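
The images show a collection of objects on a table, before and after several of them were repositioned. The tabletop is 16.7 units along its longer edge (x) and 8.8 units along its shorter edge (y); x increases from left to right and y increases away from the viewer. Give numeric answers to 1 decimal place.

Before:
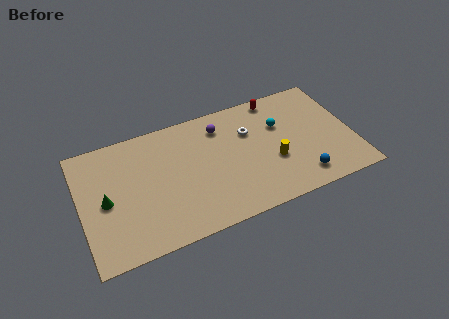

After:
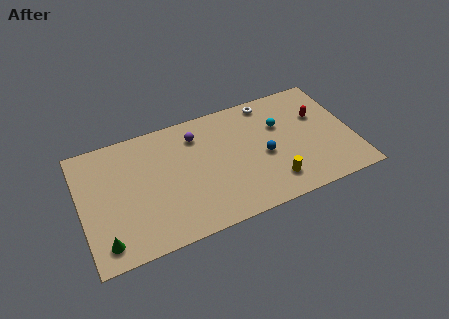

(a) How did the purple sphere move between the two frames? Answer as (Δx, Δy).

(-1.5, -0.1)

The purple sphere was at about (8.8, 7.0) and moved to about (7.3, 6.9).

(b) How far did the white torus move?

2.3

The white torus was near (10.5, 6.0) before and (11.9, 7.8) after, so it travelled √(1.4² + 1.8²) ≈ 2.3 units.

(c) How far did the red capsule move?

3.3

From (12.4, 7.9) to (14.8, 5.7), the red capsule covered √(2.4² + 2.2²) ≈ 3.3 units.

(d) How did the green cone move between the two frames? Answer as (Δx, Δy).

(-0.3, -2.8)

The green cone started near (1.5, 4.2) and ended near (1.2, 1.4).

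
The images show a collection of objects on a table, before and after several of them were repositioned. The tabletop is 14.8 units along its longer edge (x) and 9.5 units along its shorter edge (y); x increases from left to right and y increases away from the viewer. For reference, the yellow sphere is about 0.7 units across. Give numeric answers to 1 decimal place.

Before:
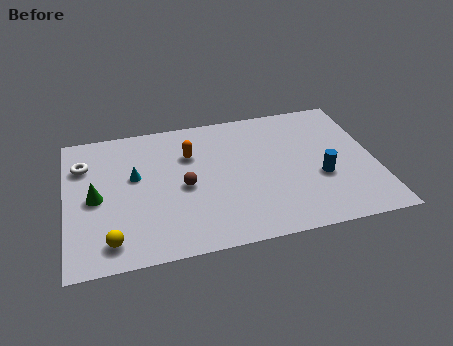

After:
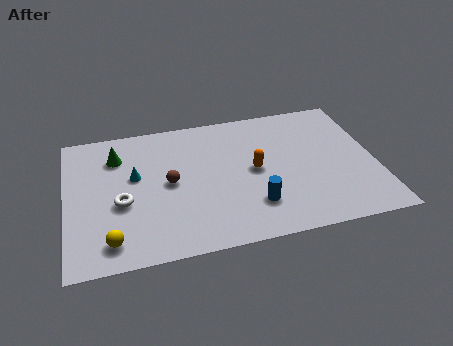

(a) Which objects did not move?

the cyan cone and the yellow sphere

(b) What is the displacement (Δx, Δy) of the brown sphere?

(-0.7, 0.4)

From the two frames, the brown sphere sits at roughly (5.6, 4.4) before and (4.9, 4.8) after.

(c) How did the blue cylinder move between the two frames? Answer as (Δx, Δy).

(-3.3, -1.2)

The blue cylinder started near (12.1, 3.6) and ended near (8.8, 2.4).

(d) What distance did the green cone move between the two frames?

2.9

The green cone moved from about (1.4, 4.5) to (2.5, 7.2), a distance of √(1.1² + 2.7²) ≈ 2.9.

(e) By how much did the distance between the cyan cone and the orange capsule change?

+2.9

The distance was about 2.9 in the first image and 5.8 in the second, so they moved 2.9 units further apart.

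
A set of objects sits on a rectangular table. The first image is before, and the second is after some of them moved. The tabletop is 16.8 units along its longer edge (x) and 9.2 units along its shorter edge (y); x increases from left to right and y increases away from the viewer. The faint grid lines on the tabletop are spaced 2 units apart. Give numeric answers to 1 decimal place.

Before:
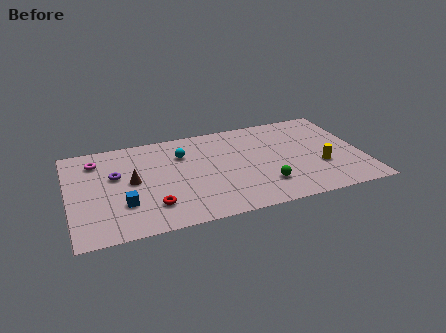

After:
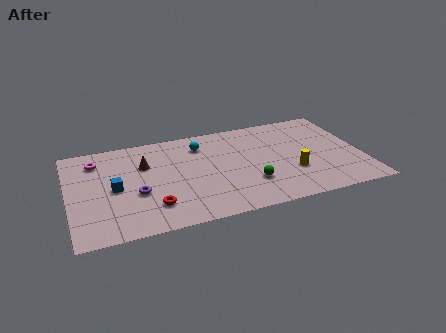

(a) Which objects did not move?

the red torus and the magenta torus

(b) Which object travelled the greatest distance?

the purple torus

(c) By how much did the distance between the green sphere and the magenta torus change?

-0.9

Before: roughly 10.6 units apart; after: 9.7. That's 0.9 units closer together.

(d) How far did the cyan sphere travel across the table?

1.3

The cyan sphere was near (6.6, 6.6) before and (7.7, 7.2) after, so it travelled √(1.1² + 0.6²) ≈ 1.3 units.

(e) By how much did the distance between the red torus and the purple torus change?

-2.3

Before: roughly 3.9 units apart; after: 1.6. That's 2.3 units closer together.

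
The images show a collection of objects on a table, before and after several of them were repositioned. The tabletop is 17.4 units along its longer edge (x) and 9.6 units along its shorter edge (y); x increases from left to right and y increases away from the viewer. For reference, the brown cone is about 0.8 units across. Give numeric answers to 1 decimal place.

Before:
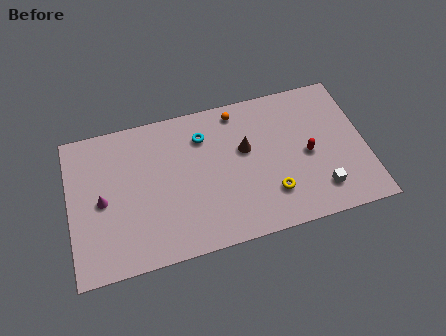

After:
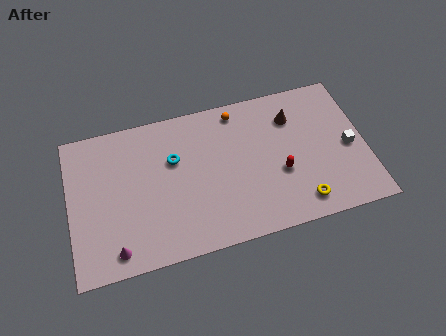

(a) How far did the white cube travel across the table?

3.1

From (14.5, 2.0) to (16.4, 4.4), the white cube covered √(1.9² + 2.4²) ≈ 3.1 units.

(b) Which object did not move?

the orange sphere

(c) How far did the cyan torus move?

2.1

The cyan torus was near (8.0, 7.3) before and (6.2, 6.2) after, so it travelled √(1.8² + 1.1²) ≈ 2.1 units.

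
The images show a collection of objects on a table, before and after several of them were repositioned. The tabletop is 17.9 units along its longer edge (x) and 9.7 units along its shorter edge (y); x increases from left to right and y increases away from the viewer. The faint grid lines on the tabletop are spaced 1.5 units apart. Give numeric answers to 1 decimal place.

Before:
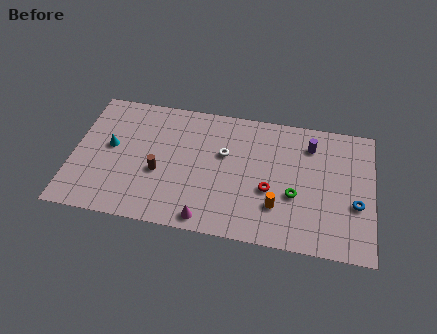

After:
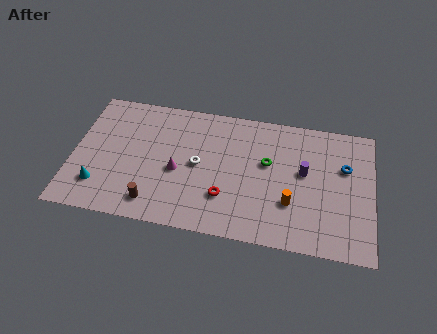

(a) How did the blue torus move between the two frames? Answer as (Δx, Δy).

(-0.7, 2.6)

The blue torus was at about (16.9, 3.7) and moved to about (16.2, 6.3).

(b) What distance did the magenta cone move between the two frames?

3.7

The magenta cone moved from about (8.2, 1.0) to (6.3, 4.2), a distance of √(1.9² + 3.2²) ≈ 3.7.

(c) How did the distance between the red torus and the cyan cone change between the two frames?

-2.2

Before: roughly 9.7 units apart; after: 7.5. That's 2.2 units closer together.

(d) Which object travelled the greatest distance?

the magenta cone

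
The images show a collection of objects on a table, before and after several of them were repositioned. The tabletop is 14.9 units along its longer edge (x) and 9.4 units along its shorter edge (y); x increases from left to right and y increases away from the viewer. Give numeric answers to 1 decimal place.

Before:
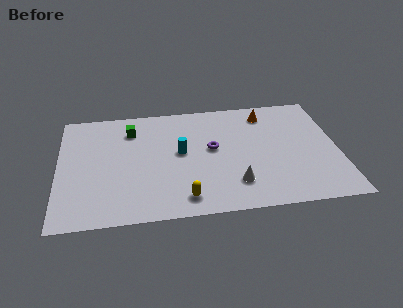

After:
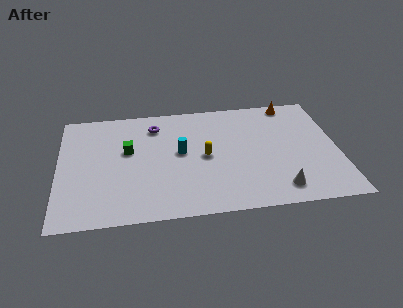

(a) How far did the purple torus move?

3.8

From (8.2, 5.2) to (5.2, 7.5), the purple torus covered √(3.0² + 2.3²) ≈ 3.8 units.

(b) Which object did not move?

the cyan cylinder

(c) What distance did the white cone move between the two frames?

2.4

The white cone was near (9.3, 2.2) before and (11.6, 1.5) after, so it travelled √(2.3² + 0.7²) ≈ 2.4 units.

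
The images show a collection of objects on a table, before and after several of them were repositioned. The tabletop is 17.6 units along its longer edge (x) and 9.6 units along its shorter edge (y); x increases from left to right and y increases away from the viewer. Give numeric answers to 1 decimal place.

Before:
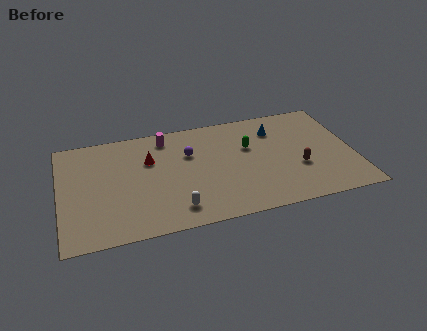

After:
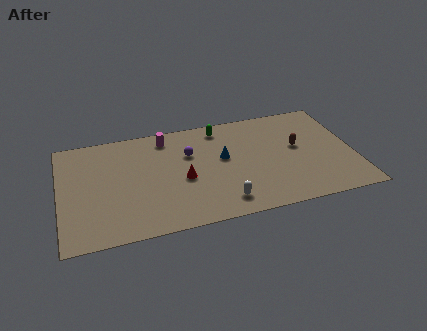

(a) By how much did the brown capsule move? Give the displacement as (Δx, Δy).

(0.1, 1.9)

The brown capsule was at about (14.2, 3.5) and moved to about (14.3, 5.4).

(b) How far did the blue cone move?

3.8

The blue cone moved from about (13.1, 7.3) to (9.8, 5.5), a distance of √(3.3² + 1.8²) ≈ 3.8.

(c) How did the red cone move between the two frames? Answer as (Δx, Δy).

(1.9, -2.2)

From the two frames, the red cone sits at roughly (5.4, 6.4) before and (7.3, 4.2) after.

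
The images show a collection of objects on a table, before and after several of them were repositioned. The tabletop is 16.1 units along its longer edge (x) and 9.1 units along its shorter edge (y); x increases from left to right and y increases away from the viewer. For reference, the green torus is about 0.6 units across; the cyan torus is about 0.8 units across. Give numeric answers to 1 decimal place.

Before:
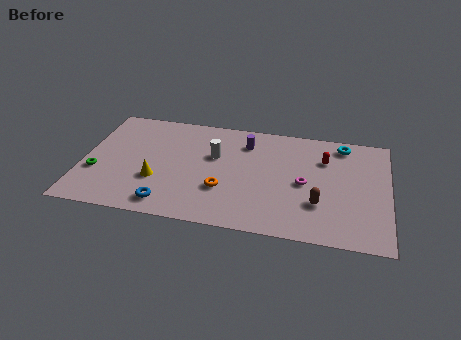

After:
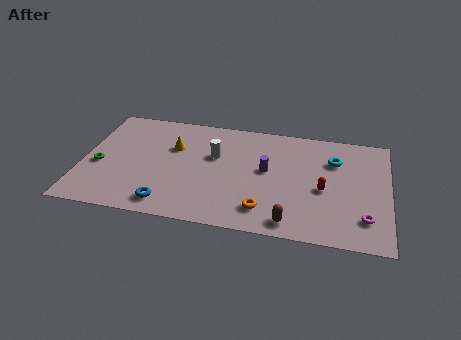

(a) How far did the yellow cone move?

3.0

The yellow cone was near (4.0, 3.1) before and (4.7, 6.0) after, so it travelled √(0.7² + 2.9²) ≈ 3.0 units.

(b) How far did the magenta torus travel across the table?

3.9

The magenta torus was near (11.7, 4.3) before and (14.9, 2.1) after, so it travelled √(3.2² + 2.2²) ≈ 3.9 units.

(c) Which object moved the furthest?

the magenta torus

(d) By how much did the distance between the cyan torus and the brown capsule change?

+0.6

The distance was about 5.2 in the first image and 5.8 in the second, so they moved 0.6 units further apart.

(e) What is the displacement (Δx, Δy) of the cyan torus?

(-0.4, -1.4)

The cyan torus was at about (13.6, 7.9) and moved to about (13.2, 6.5).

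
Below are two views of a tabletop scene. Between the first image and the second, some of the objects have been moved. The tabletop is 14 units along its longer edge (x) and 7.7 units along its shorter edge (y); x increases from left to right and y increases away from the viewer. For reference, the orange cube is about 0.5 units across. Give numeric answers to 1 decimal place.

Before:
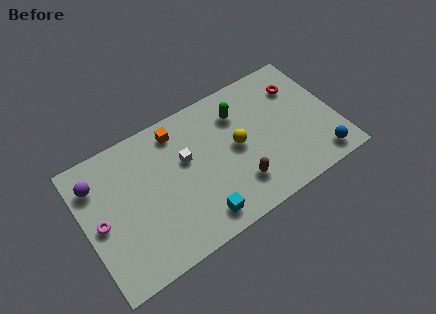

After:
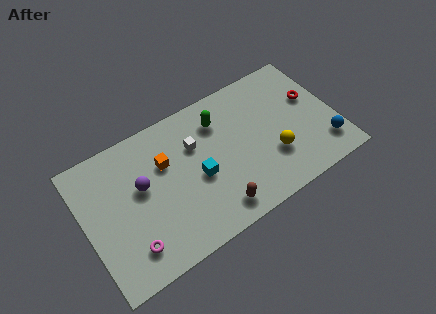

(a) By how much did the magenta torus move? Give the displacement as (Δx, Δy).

(1.3, -2.1)

The magenta torus started near (0.8, 3.7) and ended near (2.1, 1.6).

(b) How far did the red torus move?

1.2

The red torus was near (12.3, 5.7) before and (12.9, 4.7) after, so it travelled √(0.6² + 1.0²) ≈ 1.2 units.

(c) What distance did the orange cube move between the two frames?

1.7

From (5.5, 6.5) to (4.6, 5.1), the orange cube covered √(0.9² + 1.4²) ≈ 1.7 units.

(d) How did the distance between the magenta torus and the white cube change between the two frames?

+0.5

The distance was about 5.0 in the first image and 5.5 in the second, so they moved 0.5 units further apart.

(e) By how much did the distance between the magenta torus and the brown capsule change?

-2.9

Before: roughly 7.6 units apart; after: 4.7. That's 2.9 units closer together.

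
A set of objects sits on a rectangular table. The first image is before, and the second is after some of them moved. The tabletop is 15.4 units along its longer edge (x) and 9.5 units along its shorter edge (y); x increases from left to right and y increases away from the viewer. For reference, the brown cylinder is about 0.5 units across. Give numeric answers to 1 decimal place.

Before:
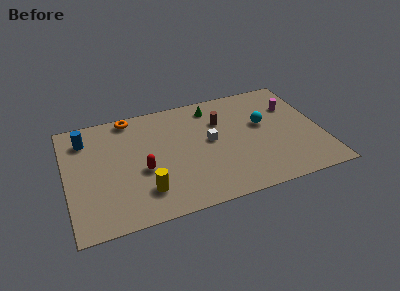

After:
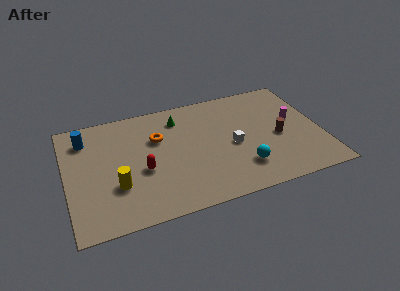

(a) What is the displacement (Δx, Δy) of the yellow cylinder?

(-1.6, 0.9)

The yellow cylinder started near (4.5, 2.2) and ended near (2.9, 3.1).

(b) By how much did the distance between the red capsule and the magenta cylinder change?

-0.3

They were about 9.8 units apart before and 9.5 after — 0.3 units closer together.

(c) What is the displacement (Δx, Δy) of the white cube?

(1.3, -0.8)

The white cube was at about (8.7, 5.1) and moved to about (10.0, 4.3).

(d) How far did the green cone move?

2.1

The green cone moved from about (9.1, 8.0) to (7.0, 7.6), a distance of √(2.1² + 0.4²) ≈ 2.1.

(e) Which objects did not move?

the blue cylinder and the red capsule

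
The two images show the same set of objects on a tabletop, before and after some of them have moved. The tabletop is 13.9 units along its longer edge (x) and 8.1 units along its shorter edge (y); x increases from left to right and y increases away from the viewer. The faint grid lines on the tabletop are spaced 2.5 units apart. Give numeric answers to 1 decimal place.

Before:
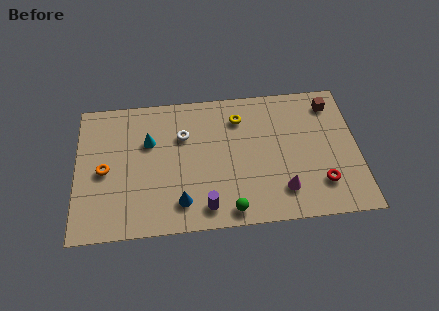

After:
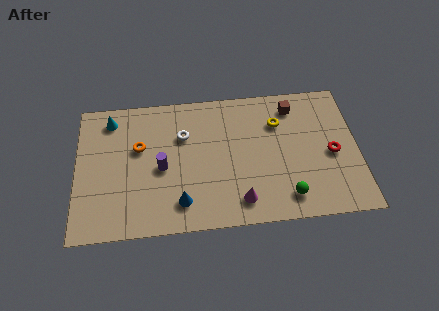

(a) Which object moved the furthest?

the purple cylinder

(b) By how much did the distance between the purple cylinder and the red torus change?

+2.6

They were about 5.8 units apart before and 8.4 after — 2.6 units further apart.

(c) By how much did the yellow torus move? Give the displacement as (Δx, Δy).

(1.9, -0.5)

From the two frames, the yellow torus sits at roughly (8.1, 6.3) before and (10.0, 5.8) after.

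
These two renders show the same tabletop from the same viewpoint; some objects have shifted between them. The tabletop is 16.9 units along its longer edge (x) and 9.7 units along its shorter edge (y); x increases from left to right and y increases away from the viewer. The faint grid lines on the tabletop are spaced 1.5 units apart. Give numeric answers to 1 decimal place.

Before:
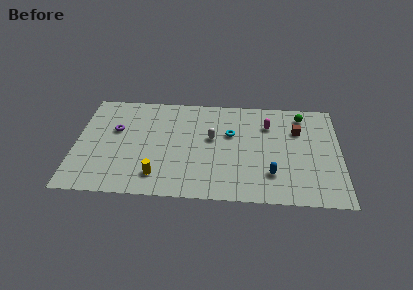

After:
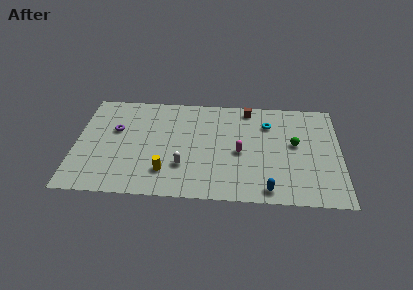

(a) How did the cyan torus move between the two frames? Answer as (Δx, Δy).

(2.4, 1.1)

The cyan torus started near (9.9, 6.1) and ended near (12.3, 7.2).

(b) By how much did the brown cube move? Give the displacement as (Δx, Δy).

(-3.2, 1.9)

From the two frames, the brown cube sits at roughly (14.2, 6.7) before and (11.0, 8.6) after.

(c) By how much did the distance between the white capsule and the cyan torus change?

+5.6

Before: roughly 1.3 units apart; after: 6.9. That's 5.6 units further apart.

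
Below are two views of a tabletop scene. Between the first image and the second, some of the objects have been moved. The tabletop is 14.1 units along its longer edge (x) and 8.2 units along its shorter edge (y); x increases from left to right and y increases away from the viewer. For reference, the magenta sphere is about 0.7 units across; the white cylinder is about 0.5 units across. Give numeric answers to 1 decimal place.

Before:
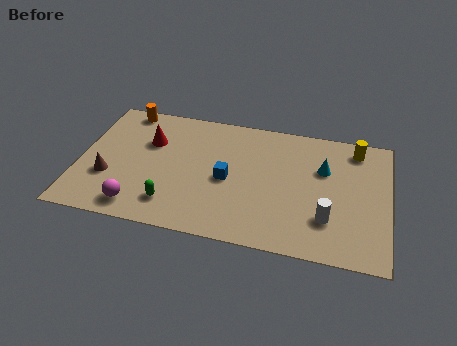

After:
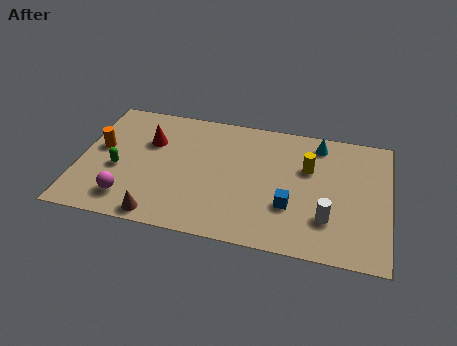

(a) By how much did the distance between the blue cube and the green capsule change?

+4.7

Before: roughly 3.2 units apart; after: 7.9. That's 4.7 units further apart.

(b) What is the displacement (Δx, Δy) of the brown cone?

(2.5, -2.0)

From the two frames, the brown cone sits at roughly (1.4, 2.8) before and (3.9, 0.8) after.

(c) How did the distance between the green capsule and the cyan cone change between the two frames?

+2.0

They were about 7.7 units apart before and 9.7 after — 2.0 units further apart.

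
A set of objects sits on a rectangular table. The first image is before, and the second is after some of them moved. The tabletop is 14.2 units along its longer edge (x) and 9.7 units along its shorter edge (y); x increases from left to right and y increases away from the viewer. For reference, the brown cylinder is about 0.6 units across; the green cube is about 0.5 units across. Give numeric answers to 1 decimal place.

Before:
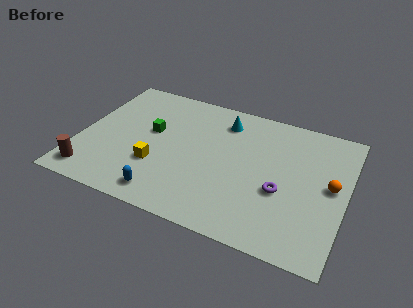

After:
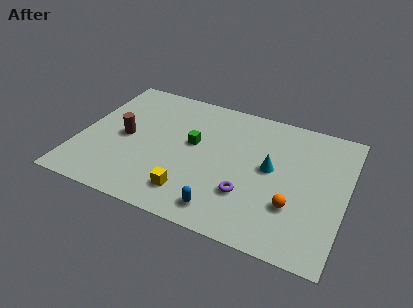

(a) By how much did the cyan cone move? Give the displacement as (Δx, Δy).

(2.8, -2.6)

The cyan cone started near (7.4, 7.8) and ended near (10.2, 5.2).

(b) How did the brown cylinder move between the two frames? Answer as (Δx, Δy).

(1.4, 3.3)

The brown cylinder started near (1.0, 1.4) and ended near (2.4, 4.7).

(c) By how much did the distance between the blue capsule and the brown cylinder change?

+2.6

They were about 4.0 units apart before and 6.6 after — 2.6 units further apart.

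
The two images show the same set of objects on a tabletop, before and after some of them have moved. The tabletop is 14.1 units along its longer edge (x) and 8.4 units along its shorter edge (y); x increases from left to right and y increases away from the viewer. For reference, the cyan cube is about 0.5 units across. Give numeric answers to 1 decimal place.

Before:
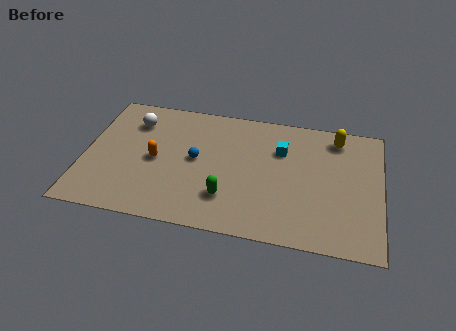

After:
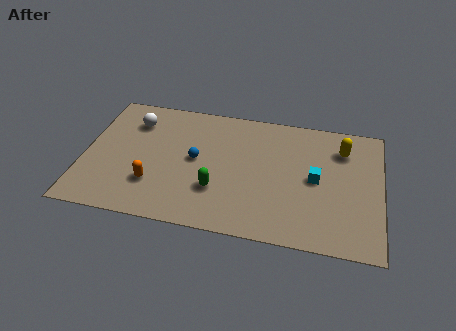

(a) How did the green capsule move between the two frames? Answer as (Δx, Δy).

(-0.5, 0.4)

The green capsule was at about (6.9, 2.2) and moved to about (6.4, 2.6).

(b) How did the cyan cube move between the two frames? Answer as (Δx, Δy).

(1.7, -1.6)

From the two frames, the cyan cube sits at roughly (9.3, 5.8) before and (11.0, 4.2) after.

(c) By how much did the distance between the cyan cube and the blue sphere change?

+1.5

The distance was about 4.2 in the first image and 5.7 in the second, so they moved 1.5 units further apart.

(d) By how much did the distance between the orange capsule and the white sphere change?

+1.5

They were about 2.7 units apart before and 4.2 after — 1.5 units further apart.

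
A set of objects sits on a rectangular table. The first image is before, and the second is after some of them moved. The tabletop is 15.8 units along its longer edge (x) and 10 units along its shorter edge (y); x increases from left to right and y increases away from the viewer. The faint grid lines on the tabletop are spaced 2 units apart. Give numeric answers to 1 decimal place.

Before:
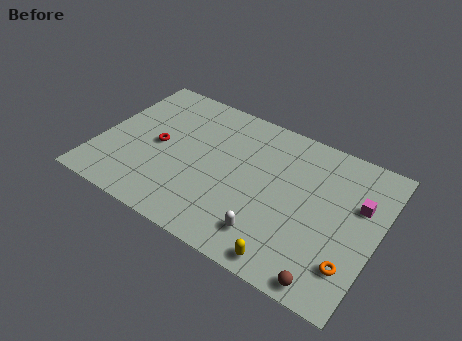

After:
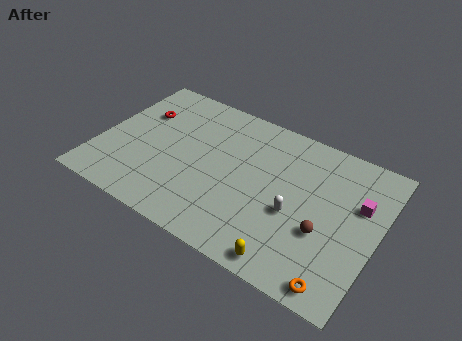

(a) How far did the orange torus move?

1.5

From (14.7, 2.4) to (14.2, 1.0), the orange torus covered √(0.5² + 1.4²) ≈ 1.5 units.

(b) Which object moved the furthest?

the brown sphere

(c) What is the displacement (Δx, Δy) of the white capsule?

(1.1, 2.1)

From the two frames, the white capsule sits at roughly (10.2, 2.0) before and (11.3, 4.1) after.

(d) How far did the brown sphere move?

2.9

The brown sphere was near (13.7, 0.9) before and (13.0, 3.7) after, so it travelled √(0.7² + 2.8²) ≈ 2.9 units.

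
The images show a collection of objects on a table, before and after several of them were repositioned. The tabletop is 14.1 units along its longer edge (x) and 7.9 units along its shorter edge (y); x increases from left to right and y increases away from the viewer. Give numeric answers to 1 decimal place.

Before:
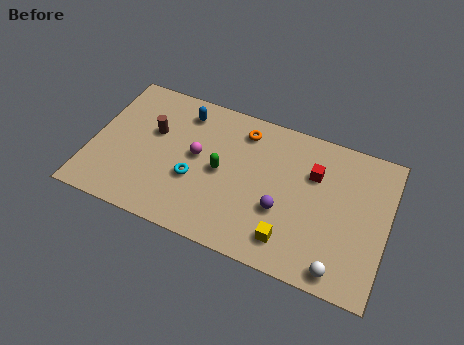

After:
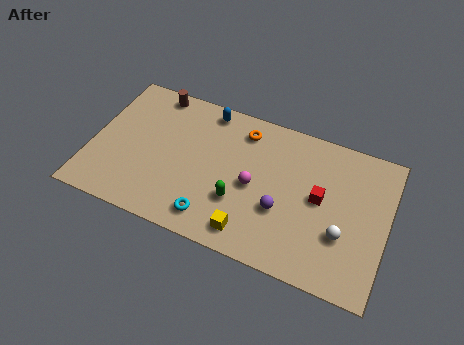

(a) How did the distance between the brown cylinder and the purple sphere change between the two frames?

+1.1

The distance was about 6.7 in the first image and 7.8 in the second, so they moved 1.1 units further apart.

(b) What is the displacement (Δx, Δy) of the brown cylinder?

(-0.2, 2.2)

From the two frames, the brown cylinder sits at roughly (2.8, 4.9) before and (2.6, 7.1) after.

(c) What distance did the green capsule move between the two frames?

1.6

The green capsule moved from about (6.2, 3.9) to (7.2, 2.6), a distance of √(1.0² + 1.3²) ≈ 1.6.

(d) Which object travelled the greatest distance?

the magenta sphere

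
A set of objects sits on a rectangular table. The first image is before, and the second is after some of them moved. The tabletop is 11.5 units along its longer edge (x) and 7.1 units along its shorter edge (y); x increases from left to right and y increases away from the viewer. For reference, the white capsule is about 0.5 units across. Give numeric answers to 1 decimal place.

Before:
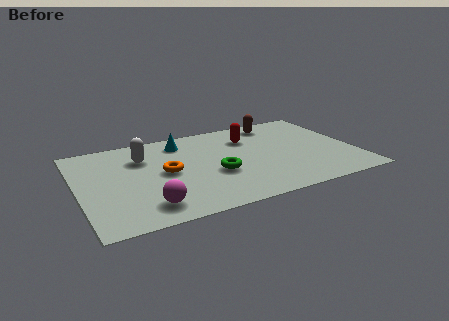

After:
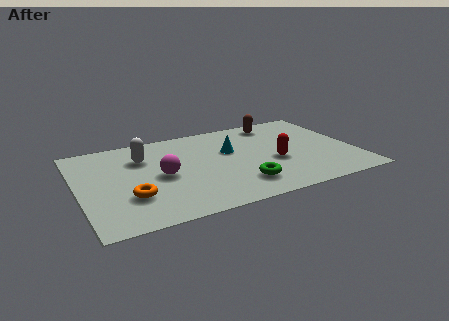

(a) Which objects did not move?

the white capsule and the brown capsule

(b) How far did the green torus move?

1.5

The green torus was near (5.6, 2.8) before and (6.5, 1.6) after, so it travelled √(0.9² + 1.2²) ≈ 1.5 units.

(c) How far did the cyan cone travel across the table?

2.4

From (4.5, 5.8) to (6.4, 4.4), the cyan cone covered √(1.9² + 1.4²) ≈ 2.4 units.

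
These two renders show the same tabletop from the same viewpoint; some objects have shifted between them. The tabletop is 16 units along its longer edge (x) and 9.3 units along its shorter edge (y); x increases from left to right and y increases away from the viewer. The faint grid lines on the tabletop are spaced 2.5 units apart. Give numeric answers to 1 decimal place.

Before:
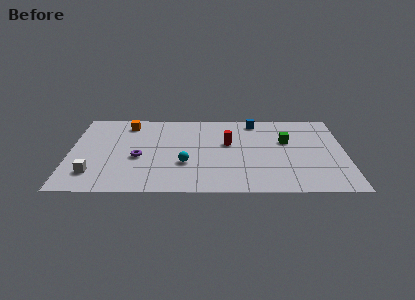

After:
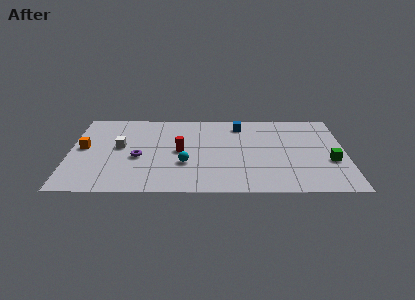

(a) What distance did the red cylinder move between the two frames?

2.9

From (9.2, 5.5) to (6.4, 4.6), the red cylinder covered √(2.8² + 0.9²) ≈ 2.9 units.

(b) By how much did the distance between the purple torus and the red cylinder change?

-2.9

Before: roughly 5.4 units apart; after: 2.5. That's 2.9 units closer together.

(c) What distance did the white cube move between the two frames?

3.4

The white cube was near (1.4, 2.1) before and (2.9, 5.1) after, so it travelled √(1.5² + 3.0²) ≈ 3.4 units.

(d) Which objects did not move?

the purple torus and the cyan sphere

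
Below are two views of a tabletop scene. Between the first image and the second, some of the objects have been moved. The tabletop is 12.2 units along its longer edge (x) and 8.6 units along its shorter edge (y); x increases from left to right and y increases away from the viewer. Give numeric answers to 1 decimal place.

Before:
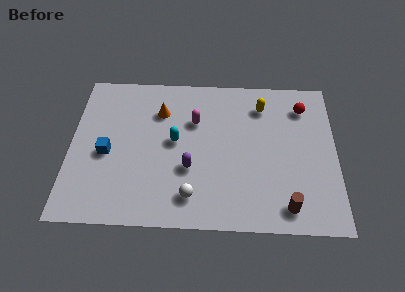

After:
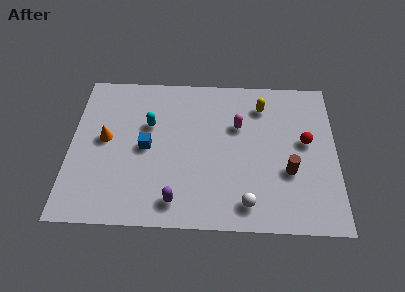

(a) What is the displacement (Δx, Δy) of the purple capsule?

(-0.6, -1.8)

From the two frames, the purple capsule sits at roughly (5.5, 3.1) before and (4.9, 1.3) after.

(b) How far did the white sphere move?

2.5

The white sphere moved from about (5.6, 1.6) to (8.1, 1.3), a distance of √(2.5² + 0.3²) ≈ 2.5.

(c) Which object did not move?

the yellow capsule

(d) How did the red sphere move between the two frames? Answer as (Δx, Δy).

(0.1, -2.0)

The red sphere started near (10.7, 6.8) and ended near (10.8, 4.8).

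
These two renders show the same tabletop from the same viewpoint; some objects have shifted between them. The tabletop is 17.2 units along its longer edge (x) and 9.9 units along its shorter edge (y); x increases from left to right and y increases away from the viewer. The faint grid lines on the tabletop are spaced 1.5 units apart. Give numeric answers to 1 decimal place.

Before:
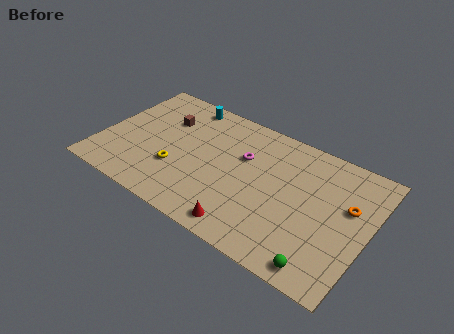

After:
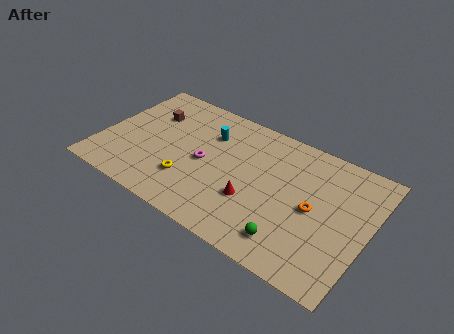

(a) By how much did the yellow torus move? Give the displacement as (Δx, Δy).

(0.9, -0.5)

From the two frames, the yellow torus sits at roughly (5.1, 3.3) before and (6.0, 2.8) after.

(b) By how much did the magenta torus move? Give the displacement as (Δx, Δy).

(-2.3, -1.7)

The magenta torus started near (9.0, 6.4) and ended near (6.7, 4.7).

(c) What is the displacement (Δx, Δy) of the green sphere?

(-2.1, 0.7)

The green sphere started near (14.9, 1.1) and ended near (12.8, 1.8).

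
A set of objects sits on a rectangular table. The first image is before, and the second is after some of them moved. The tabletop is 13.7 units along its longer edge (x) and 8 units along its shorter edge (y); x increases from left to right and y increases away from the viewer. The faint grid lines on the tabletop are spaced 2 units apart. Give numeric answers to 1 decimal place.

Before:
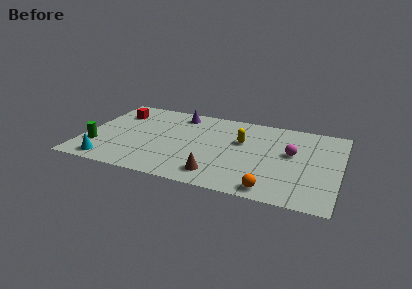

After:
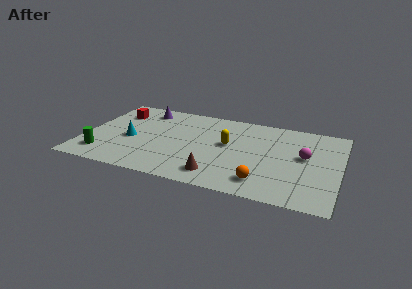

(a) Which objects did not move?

the red cube and the brown cone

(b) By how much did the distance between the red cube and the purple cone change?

-1.8

They were about 3.4 units apart before and 1.6 after — 1.8 units closer together.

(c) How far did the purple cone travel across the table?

1.9

The purple cone moved from about (4.8, 6.8) to (2.9, 6.7), a distance of √(1.9² + 0.1²) ≈ 1.9.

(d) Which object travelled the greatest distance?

the cyan cone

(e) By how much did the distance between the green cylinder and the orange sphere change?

-1.0

The distance was about 9.6 in the first image and 8.6 in the second, so they moved 1.0 units closer together.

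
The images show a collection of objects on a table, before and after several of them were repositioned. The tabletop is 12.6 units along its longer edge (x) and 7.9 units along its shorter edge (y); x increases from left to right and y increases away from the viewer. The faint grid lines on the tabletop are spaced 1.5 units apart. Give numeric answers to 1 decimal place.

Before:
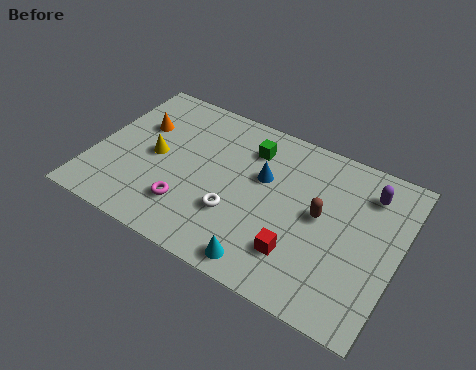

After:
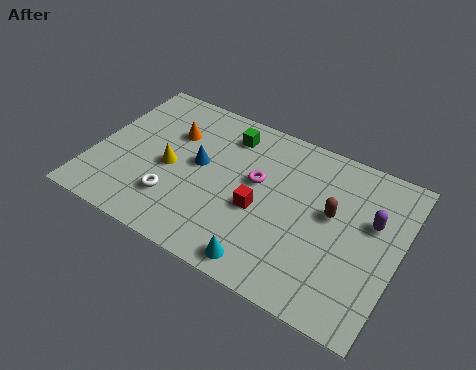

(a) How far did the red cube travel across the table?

2.2

The red cube was near (8.8, 2.0) before and (7.0, 3.3) after, so it travelled √(1.8² + 1.3²) ≈ 2.2 units.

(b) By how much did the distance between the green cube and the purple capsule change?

+1.5

Before: roughly 4.9 units apart; after: 6.4. That's 1.5 units further apart.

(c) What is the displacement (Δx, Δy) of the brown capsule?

(0.4, 0.3)

The brown capsule started near (9.4, 4.2) and ended near (9.8, 4.5).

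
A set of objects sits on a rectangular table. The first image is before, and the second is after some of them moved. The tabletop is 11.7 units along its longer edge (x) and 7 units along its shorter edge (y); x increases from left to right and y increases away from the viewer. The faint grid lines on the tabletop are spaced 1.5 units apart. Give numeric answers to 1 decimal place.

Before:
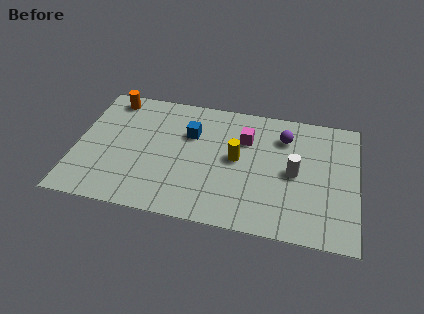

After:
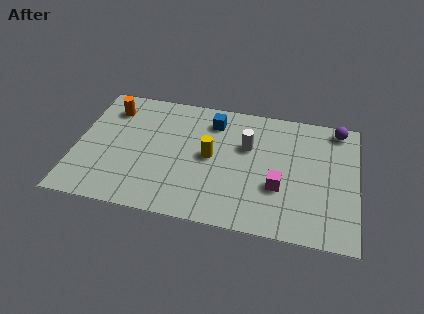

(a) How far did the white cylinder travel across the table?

2.3

From (9.1, 3.4) to (7.1, 4.5), the white cylinder covered √(2.0² + 1.1²) ≈ 2.3 units.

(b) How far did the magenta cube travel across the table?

2.8

From (7.0, 4.9) to (8.5, 2.5), the magenta cube covered √(1.5² + 2.4²) ≈ 2.8 units.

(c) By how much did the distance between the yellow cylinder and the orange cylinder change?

-1.2

Before: roughly 5.9 units apart; after: 4.7. That's 1.2 units closer together.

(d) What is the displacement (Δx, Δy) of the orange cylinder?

(0.0, -0.6)

From the two frames, the orange cylinder sits at roughly (1.3, 6.1) before and (1.3, 5.5) after.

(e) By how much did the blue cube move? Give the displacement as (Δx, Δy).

(0.9, 0.9)

The blue cube was at about (4.7, 4.7) and moved to about (5.6, 5.6).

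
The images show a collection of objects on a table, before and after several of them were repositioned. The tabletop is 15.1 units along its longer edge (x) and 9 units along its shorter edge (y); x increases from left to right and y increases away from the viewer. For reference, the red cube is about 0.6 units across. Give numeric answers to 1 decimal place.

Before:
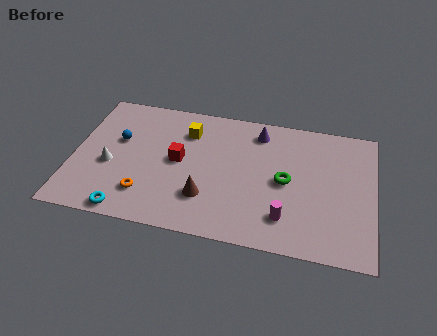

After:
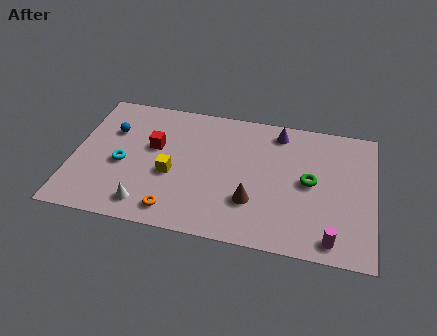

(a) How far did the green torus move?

1.2

The green torus was near (10.7, 4.4) before and (11.9, 4.6) after, so it travelled √(1.2² + 0.2²) ≈ 1.2 units.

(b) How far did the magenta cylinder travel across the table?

2.5

From (10.8, 2.0) to (13.1, 1.1), the magenta cylinder covered √(2.3² + 0.9²) ≈ 2.5 units.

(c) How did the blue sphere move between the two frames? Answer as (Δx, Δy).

(-0.4, 0.6)

The blue sphere started near (2.2, 5.5) and ended near (1.8, 6.1).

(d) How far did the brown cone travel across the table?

2.3

The brown cone moved from about (6.8, 2.5) to (9.1, 2.7), a distance of √(2.3² + 0.2²) ≈ 2.3.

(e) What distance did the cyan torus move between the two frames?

3.1

From (3.0, 0.8) to (2.5, 3.9), the cyan torus covered √(0.5² + 3.1²) ≈ 3.1 units.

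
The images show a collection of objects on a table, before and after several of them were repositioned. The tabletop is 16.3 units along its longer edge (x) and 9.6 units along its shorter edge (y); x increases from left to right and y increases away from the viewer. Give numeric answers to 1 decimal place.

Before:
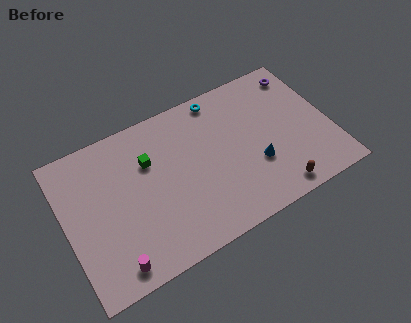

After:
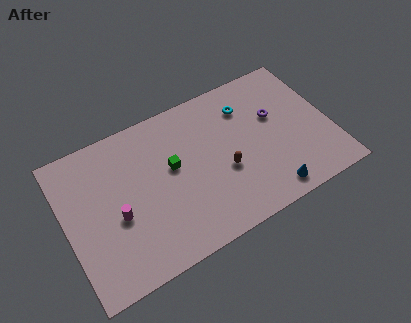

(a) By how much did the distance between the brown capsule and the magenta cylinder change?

-3.4

They were about 10.0 units apart before and 6.6 after — 3.4 units closer together.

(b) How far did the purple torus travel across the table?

3.0

The purple torus moved from about (15.1, 8.1) to (13.1, 5.9), a distance of √(2.0² + 2.2²) ≈ 3.0.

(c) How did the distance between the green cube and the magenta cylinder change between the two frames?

-2.1

Before: roughly 6.0 units apart; after: 3.9. That's 2.1 units closer together.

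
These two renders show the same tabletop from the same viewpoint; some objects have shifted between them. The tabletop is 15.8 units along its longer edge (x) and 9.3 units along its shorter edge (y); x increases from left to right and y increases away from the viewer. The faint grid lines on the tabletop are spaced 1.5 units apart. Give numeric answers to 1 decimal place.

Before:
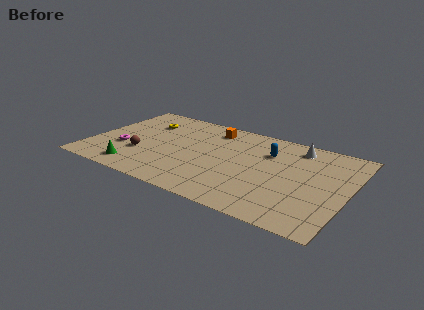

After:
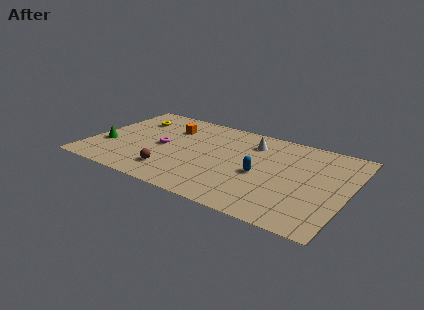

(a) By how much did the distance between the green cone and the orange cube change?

-2.4

The distance was about 7.4 in the first image and 5.0 in the second, so they moved 2.4 units closer together.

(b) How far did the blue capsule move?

2.5

The blue capsule moved from about (10.7, 6.6) to (10.6, 4.1), a distance of √(0.1² + 2.5²) ≈ 2.5.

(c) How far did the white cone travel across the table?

2.8

The white cone moved from about (12.3, 7.9) to (9.6, 7.2), a distance of √(2.7² + 0.7²) ≈ 2.8.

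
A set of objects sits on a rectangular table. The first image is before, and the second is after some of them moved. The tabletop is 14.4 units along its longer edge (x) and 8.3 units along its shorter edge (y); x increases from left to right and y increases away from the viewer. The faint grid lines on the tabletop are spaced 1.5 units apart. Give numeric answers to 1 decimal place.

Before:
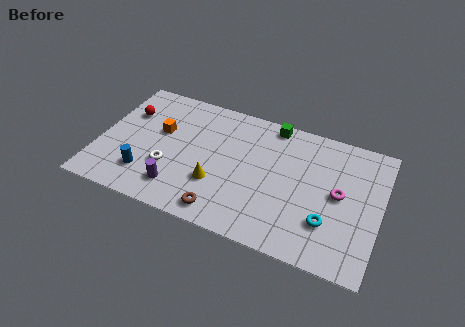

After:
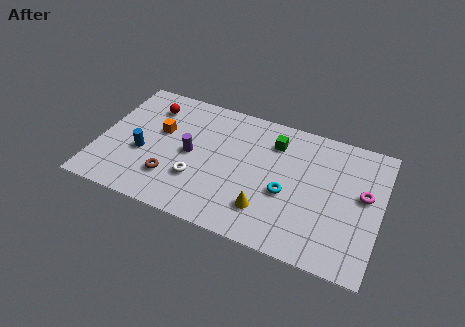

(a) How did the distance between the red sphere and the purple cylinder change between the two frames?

-1.7

They were about 5.1 units apart before and 3.4 after — 1.7 units closer together.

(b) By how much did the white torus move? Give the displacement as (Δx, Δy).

(1.5, -0.2)

From the two frames, the white torus sits at roughly (3.7, 2.8) before and (5.2, 2.6) after.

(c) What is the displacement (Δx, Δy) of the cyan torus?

(-2.2, 1.0)

From the two frames, the cyan torus sits at roughly (11.9, 2.4) before and (9.7, 3.4) after.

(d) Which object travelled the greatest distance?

the brown torus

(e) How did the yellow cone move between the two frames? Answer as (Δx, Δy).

(2.6, -0.7)

From the two frames, the yellow cone sits at roughly (6.2, 2.7) before and (8.8, 2.0) after.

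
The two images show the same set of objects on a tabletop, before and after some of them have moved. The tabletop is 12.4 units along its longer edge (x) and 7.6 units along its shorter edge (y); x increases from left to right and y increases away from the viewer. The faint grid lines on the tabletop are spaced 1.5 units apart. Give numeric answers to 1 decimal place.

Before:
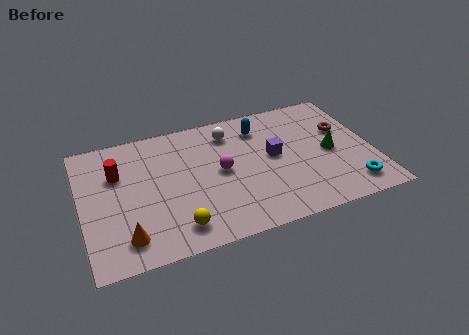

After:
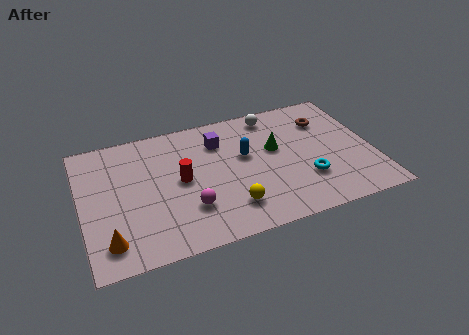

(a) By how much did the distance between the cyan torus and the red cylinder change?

-4.9

Before: roughly 10.3 units apart; after: 5.4. That's 4.9 units closer together.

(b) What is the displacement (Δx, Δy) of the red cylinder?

(2.6, -1.2)

The red cylinder started near (1.6, 5.1) and ended near (4.2, 3.9).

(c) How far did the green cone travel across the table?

2.5

The green cone was near (10.6, 3.6) before and (8.3, 4.5) after, so it travelled √(2.3² + 0.9²) ≈ 2.5 units.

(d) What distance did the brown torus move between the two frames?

1.1

From (11.3, 4.8) to (10.6, 5.6), the brown torus covered √(0.7² + 0.8²) ≈ 1.1 units.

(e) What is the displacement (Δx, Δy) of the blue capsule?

(-0.8, -1.5)

The blue capsule was at about (7.8, 6.0) and moved to about (7.0, 4.5).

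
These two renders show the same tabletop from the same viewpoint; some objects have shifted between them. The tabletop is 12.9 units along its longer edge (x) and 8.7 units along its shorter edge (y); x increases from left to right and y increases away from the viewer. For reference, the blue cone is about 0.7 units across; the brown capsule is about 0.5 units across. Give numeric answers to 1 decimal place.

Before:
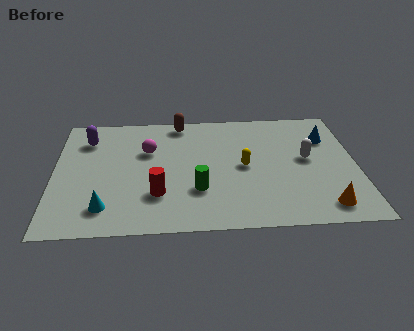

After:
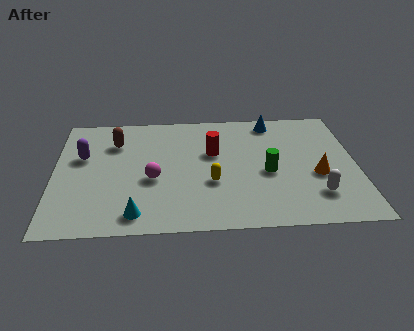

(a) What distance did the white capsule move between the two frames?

2.6

The white capsule was near (10.8, 4.7) before and (11.1, 2.1) after, so it travelled √(0.3² + 2.6²) ≈ 2.6 units.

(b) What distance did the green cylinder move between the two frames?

3.2

The green cylinder was near (6.1, 2.7) before and (9.1, 3.8) after, so it travelled √(3.0² + 1.1²) ≈ 3.2 units.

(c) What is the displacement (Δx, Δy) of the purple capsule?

(-0.2, -1.3)

From the two frames, the purple capsule sits at roughly (1.4, 6.7) before and (1.2, 5.4) after.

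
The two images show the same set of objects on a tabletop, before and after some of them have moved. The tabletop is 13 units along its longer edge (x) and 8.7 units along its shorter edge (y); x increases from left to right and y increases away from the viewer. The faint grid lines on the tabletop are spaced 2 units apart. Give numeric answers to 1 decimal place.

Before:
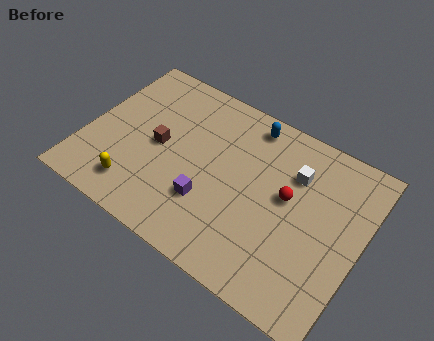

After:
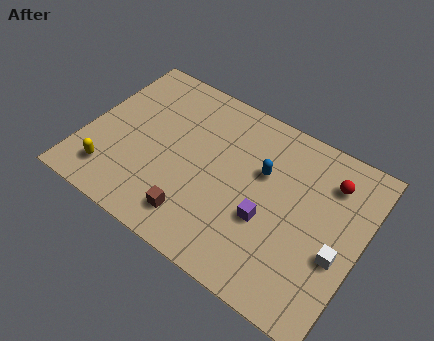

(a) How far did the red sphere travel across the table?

2.5

The red sphere was near (9.5, 4.9) before and (11.2, 6.7) after, so it travelled √(1.7² + 1.8²) ≈ 2.5 units.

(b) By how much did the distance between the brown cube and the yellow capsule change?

+1.3

The distance was about 2.8 in the first image and 4.1 in the second, so they moved 1.3 units further apart.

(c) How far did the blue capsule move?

2.3

The blue capsule moved from about (7.2, 7.6) to (8.2, 5.5), a distance of √(1.0² + 2.1²) ≈ 2.3.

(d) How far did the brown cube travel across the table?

3.5

From (3.4, 4.3) to (5.7, 1.6), the brown cube covered √(2.3² + 2.7²) ≈ 3.5 units.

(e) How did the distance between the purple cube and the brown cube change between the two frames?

+0.4

They were about 3.1 units apart before and 3.5 after — 0.4 units further apart.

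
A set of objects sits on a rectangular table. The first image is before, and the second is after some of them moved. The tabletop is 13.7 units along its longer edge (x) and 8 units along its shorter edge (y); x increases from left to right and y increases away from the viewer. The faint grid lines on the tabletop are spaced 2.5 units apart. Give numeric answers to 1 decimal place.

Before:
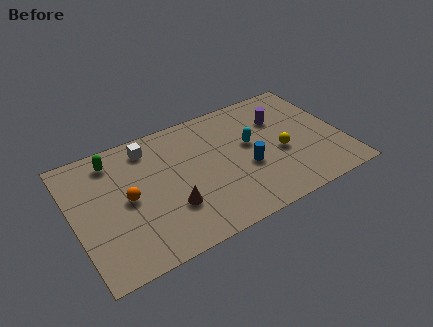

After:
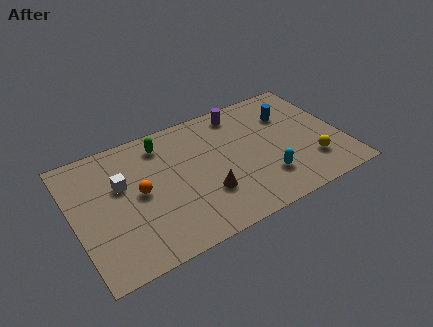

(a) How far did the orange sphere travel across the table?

0.6

From (2.7, 4.0) to (3.3, 4.1), the orange sphere covered √(0.6² + 0.1²) ≈ 0.6 units.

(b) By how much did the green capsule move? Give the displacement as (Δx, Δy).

(2.5, -0.1)

The green capsule was at about (2.3, 6.7) and moved to about (4.8, 6.6).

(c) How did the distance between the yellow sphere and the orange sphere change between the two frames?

+1.0

The distance was about 7.8 in the first image and 8.8 in the second, so they moved 1.0 units further apart.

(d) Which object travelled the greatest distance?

the blue cylinder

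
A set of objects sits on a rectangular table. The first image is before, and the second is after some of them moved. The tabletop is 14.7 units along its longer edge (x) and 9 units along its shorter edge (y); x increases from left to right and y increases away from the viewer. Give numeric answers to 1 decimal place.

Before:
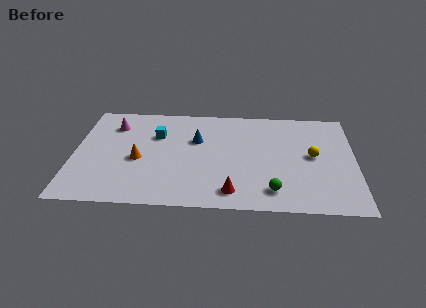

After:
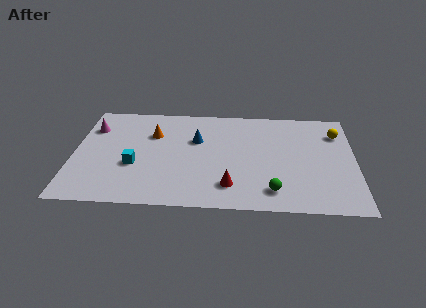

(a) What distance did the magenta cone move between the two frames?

1.1

The magenta cone was near (2.0, 6.9) before and (0.9, 6.6) after, so it travelled √(1.1² + 0.3²) ≈ 1.1 units.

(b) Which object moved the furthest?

the cyan cube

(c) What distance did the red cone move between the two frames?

0.5

From (8.3, 1.4) to (8.2, 1.9), the red cone covered √(0.1² + 0.5²) ≈ 0.5 units.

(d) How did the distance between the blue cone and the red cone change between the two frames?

-0.5

They were about 4.8 units apart before and 4.3 after — 0.5 units closer together.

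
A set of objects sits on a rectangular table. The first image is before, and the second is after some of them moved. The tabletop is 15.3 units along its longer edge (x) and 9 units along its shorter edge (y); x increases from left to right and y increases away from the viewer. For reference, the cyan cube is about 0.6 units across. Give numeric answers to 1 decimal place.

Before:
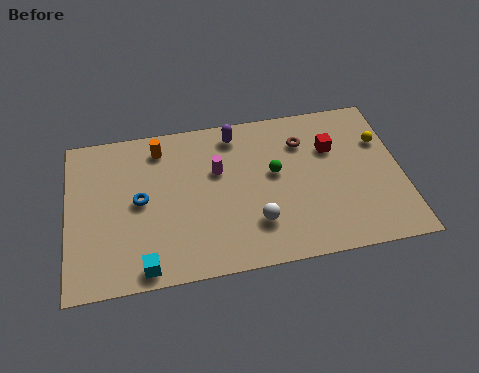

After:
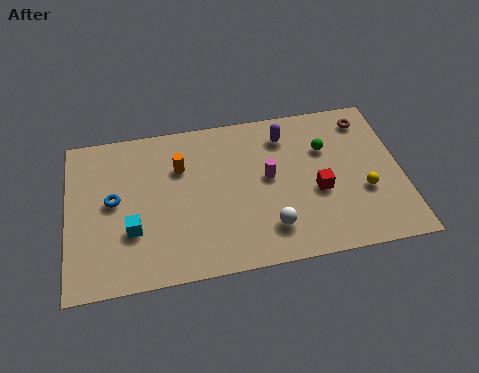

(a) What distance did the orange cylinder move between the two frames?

1.6

The orange cylinder moved from about (4.3, 7.5) to (5.2, 6.2), a distance of √(0.9² + 1.3²) ≈ 1.6.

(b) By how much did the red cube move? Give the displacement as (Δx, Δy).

(-0.8, -2.4)

The red cube was at about (12.2, 6.1) and moved to about (11.4, 3.7).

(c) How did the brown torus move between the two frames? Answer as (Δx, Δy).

(3.0, 0.8)

The brown torus was at about (10.9, 6.7) and moved to about (13.9, 7.5).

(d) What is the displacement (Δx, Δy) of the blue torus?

(-1.2, 0.2)

The blue torus was at about (3.3, 4.6) and moved to about (2.1, 4.8).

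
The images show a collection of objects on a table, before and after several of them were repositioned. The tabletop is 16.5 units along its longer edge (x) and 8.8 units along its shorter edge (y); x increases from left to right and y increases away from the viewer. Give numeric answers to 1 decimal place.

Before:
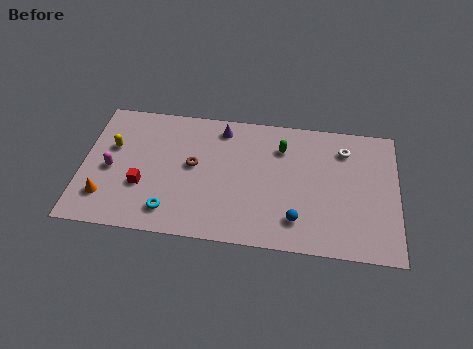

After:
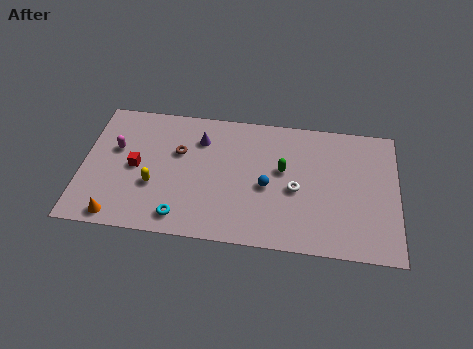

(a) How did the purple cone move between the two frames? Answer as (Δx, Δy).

(-1.1, -0.9)

The purple cone started near (7.2, 7.5) and ended near (6.1, 6.6).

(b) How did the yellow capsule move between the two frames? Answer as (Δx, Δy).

(2.3, -2.3)

From the two frames, the yellow capsule sits at roughly (1.5, 5.5) before and (3.8, 3.2) after.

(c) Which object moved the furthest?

the white torus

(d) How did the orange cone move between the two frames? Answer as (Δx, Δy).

(0.7, -1.2)

The orange cone was at about (1.3, 2.1) and moved to about (2.0, 0.9).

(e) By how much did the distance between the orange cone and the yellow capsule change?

-0.5

Before: roughly 3.4 units apart; after: 2.9. That's 0.5 units closer together.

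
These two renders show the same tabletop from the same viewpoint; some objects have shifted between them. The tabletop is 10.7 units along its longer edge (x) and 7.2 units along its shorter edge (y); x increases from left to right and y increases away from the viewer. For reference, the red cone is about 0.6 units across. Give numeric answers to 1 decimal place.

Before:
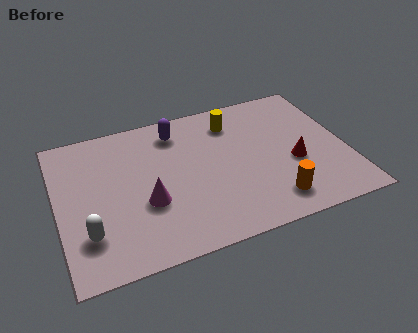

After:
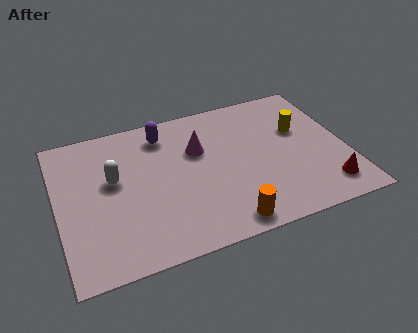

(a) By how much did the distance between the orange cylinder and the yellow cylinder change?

+0.4

Before: roughly 4.5 units apart; after: 4.9. That's 0.4 units further apart.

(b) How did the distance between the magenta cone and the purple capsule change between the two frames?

-1.8

They were about 3.5 units apart before and 1.7 after — 1.8 units closer together.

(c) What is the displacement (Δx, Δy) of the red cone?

(1.0, -1.6)

The red cone started near (8.7, 2.9) and ended near (9.7, 1.3).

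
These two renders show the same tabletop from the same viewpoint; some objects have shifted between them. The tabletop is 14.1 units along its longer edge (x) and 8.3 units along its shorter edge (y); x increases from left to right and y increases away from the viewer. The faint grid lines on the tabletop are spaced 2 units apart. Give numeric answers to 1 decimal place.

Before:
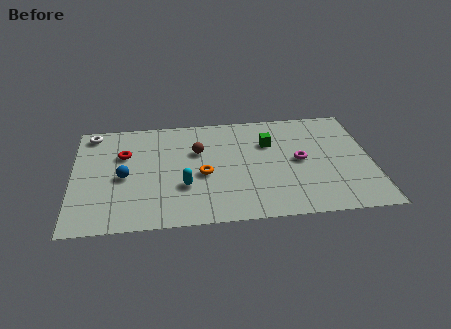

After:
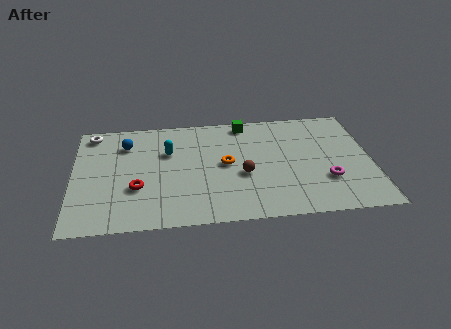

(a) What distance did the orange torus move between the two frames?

1.3

The orange torus moved from about (6.1, 3.6) to (7.2, 4.3), a distance of √(1.1² + 0.7²) ≈ 1.3.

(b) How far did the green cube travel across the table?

2.0

From (9.3, 5.7) to (8.2, 7.4), the green cube covered √(1.1² + 1.7²) ≈ 2.0 units.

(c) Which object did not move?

the white torus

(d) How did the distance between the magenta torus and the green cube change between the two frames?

+4.0

The distance was about 2.1 in the first image and 6.1 in the second, so they moved 4.0 units further apart.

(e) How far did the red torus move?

2.7

From (2.4, 5.5) to (3.0, 2.9), the red torus covered √(0.6² + 2.6²) ≈ 2.7 units.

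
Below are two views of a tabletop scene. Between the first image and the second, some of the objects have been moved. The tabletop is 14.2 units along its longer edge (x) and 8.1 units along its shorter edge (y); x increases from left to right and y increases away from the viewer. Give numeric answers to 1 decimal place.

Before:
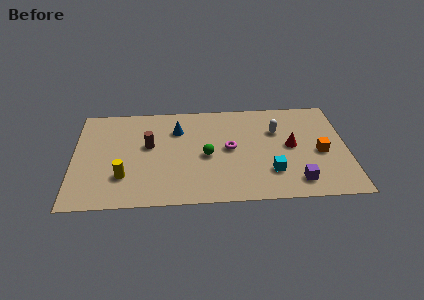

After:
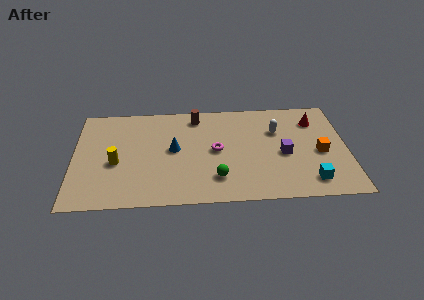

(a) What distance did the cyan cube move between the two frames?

2.2

The cyan cube was near (10.2, 2.2) before and (12.2, 1.4) after, so it travelled √(2.0² + 0.8²) ≈ 2.2 units.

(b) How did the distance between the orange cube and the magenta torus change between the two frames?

+0.7

The distance was about 4.7 in the first image and 5.4 in the second, so they moved 0.7 units further apart.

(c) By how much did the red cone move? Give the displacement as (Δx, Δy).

(1.3, 2.0)

The red cone was at about (11.3, 4.2) and moved to about (12.6, 6.2).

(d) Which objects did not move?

the white capsule and the orange cube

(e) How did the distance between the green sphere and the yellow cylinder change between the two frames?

+0.9

Before: roughly 4.5 units apart; after: 5.4. That's 0.9 units further apart.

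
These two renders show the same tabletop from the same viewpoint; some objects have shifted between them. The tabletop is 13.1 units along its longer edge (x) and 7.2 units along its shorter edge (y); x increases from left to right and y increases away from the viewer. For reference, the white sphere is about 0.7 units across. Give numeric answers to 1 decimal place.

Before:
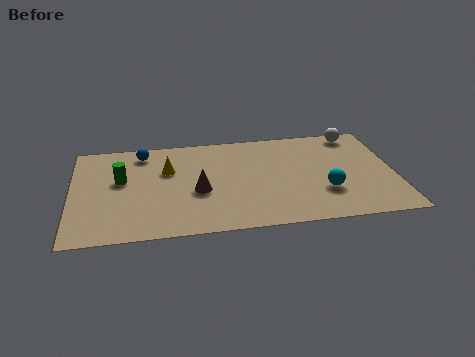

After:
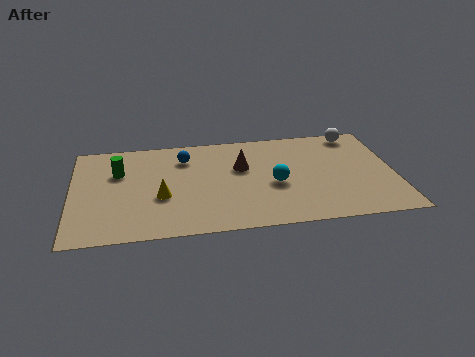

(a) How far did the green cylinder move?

0.6

From (2.0, 4.2) to (1.9, 4.8), the green cylinder covered √(0.1² + 0.6²) ≈ 0.6 units.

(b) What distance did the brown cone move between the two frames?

2.3

From (5.1, 3.0) to (6.9, 4.5), the brown cone covered √(1.8² + 1.5²) ≈ 2.3 units.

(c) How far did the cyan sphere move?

2.2

The cyan sphere was near (10.2, 2.3) before and (8.2, 3.1) after, so it travelled √(2.0² + 0.8²) ≈ 2.2 units.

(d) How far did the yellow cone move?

1.9

The yellow cone was near (3.9, 4.7) before and (3.6, 2.8) after, so it travelled √(0.3² + 1.9²) ≈ 1.9 units.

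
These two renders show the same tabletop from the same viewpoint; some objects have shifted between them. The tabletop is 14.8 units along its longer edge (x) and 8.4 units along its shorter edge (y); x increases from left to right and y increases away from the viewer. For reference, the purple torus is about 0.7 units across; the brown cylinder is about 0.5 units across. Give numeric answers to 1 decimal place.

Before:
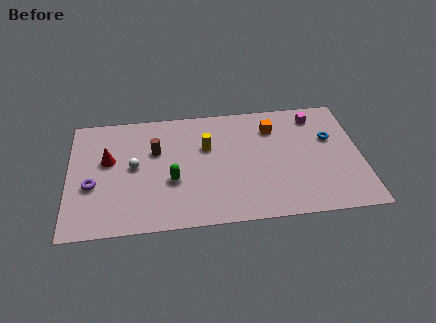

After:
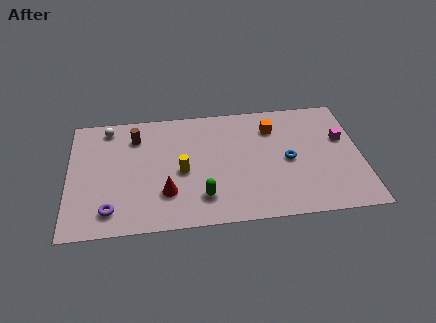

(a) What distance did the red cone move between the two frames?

3.9

The red cone moved from about (2.0, 5.0) to (4.9, 2.4), a distance of √(2.9² + 2.6²) ≈ 3.9.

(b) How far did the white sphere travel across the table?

3.2

From (3.3, 4.4) to (2.0, 7.3), the white sphere covered √(1.3² + 2.9²) ≈ 3.2 units.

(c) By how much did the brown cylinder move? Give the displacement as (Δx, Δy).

(-1.0, 1.1)

From the two frames, the brown cylinder sits at roughly (4.4, 5.4) before and (3.4, 6.5) after.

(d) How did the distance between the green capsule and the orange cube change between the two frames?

-0.3

They were about 6.1 units apart before and 5.8 after — 0.3 units closer together.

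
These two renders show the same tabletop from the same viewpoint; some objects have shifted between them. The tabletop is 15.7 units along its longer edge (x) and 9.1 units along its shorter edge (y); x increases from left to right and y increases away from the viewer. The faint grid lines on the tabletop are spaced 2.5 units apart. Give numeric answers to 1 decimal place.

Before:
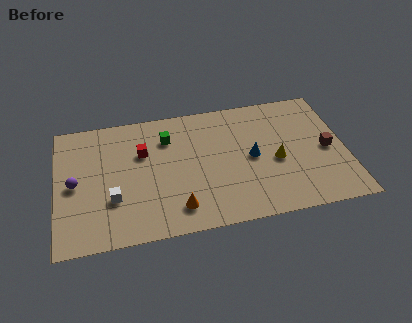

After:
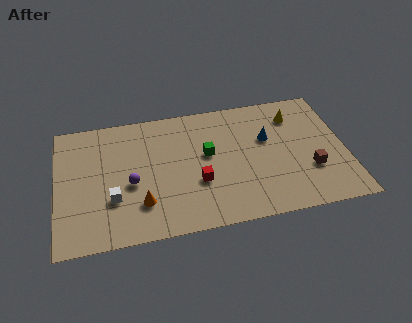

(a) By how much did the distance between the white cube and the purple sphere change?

-1.1

They were about 2.4 units apart before and 1.3 after — 1.1 units closer together.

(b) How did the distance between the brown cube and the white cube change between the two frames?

-1.1

The distance was about 11.8 in the first image and 10.7 in the second, so they moved 1.1 units closer together.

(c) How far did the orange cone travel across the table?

2.0

From (6.4, 1.7) to (4.5, 2.4), the orange cone covered √(1.9² + 0.7²) ≈ 2.0 units.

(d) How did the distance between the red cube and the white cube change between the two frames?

+1.2

They were about 3.4 units apart before and 4.6 after — 1.2 units further apart.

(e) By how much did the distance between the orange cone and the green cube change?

-0.5

Before: roughly 5.1 units apart; after: 4.6. That's 0.5 units closer together.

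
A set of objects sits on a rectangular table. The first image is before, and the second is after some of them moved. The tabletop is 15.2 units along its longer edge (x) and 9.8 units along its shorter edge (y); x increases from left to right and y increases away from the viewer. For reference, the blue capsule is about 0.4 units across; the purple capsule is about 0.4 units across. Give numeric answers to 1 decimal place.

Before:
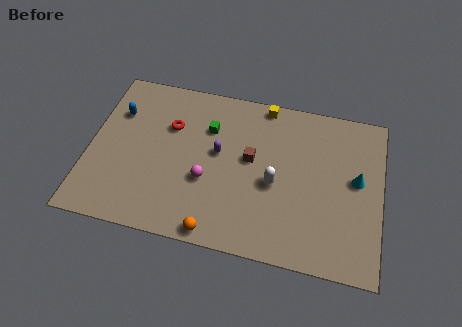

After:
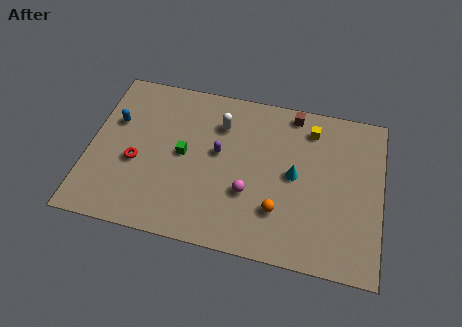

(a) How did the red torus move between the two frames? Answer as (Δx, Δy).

(-1.6, -2.6)

From the two frames, the red torus sits at roughly (4.1, 6.6) before and (2.5, 4.0) after.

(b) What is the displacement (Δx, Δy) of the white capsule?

(-3.0, 3.0)

The white capsule was at about (9.7, 4.3) and moved to about (6.7, 7.3).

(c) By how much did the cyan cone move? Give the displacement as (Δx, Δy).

(-3.2, -0.4)

The cyan cone was at about (13.9, 5.4) and moved to about (10.7, 5.0).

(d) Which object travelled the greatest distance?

the white capsule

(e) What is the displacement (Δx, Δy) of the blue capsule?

(-0.1, -0.6)

From the two frames, the blue capsule sits at roughly (1.3, 6.9) before and (1.2, 6.3) after.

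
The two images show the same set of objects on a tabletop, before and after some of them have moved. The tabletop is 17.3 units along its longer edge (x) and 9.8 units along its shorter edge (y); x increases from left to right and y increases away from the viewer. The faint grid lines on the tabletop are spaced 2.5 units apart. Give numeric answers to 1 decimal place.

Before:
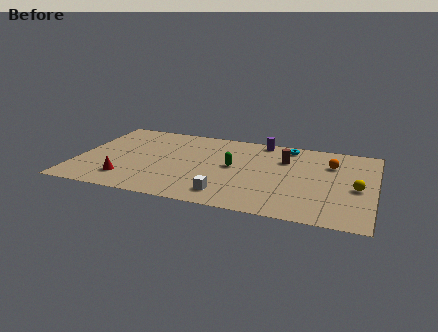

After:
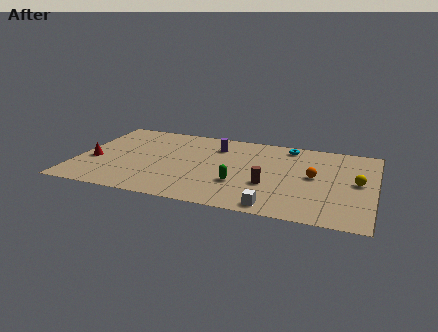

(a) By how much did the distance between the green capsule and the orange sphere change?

-1.2

The distance was about 5.9 in the first image and 4.7 in the second, so they moved 1.2 units closer together.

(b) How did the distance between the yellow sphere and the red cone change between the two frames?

+1.9

They were about 13.4 units apart before and 15.3 after — 1.9 units further apart.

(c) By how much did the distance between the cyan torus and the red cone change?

+1.0

Before: roughly 11.1 units apart; after: 12.1. That's 1.0 units further apart.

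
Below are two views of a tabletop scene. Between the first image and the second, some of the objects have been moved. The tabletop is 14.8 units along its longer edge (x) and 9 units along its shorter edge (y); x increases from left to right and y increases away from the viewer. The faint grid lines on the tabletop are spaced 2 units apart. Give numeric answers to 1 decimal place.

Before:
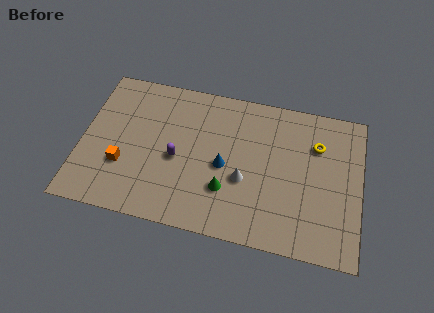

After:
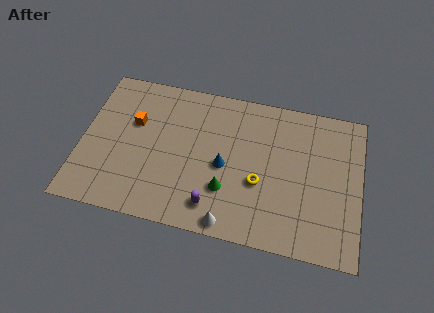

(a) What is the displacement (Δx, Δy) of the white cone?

(-0.6, -2.7)

The white cone was at about (8.7, 3.5) and moved to about (8.1, 0.8).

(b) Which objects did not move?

the green cone and the blue cone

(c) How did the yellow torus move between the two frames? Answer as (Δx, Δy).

(-2.9, -2.9)

The yellow torus started near (12.4, 6.4) and ended near (9.5, 3.5).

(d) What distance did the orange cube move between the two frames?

2.7

From (2.3, 3.0) to (2.7, 5.7), the orange cube covered √(0.4² + 2.7²) ≈ 2.7 units.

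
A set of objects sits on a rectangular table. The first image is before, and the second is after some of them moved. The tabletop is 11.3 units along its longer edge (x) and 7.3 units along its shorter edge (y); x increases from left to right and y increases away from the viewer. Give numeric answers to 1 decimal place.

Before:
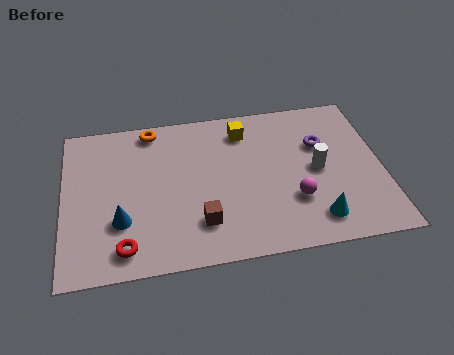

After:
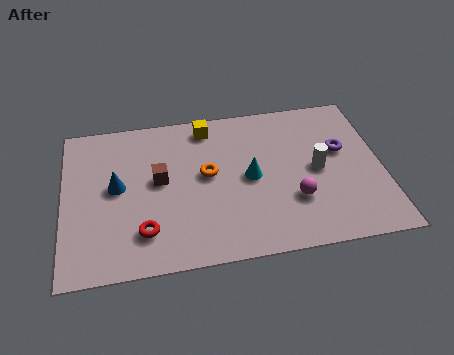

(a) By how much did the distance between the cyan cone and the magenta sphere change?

+0.8

Before: roughly 1.2 units apart; after: 2.0. That's 0.8 units further apart.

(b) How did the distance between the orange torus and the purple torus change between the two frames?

-1.4

Before: roughly 6.2 units apart; after: 4.8. That's 1.4 units closer together.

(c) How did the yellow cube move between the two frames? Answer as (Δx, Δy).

(-1.3, 0.4)

The yellow cube started near (6.5, 5.9) and ended near (5.2, 6.3).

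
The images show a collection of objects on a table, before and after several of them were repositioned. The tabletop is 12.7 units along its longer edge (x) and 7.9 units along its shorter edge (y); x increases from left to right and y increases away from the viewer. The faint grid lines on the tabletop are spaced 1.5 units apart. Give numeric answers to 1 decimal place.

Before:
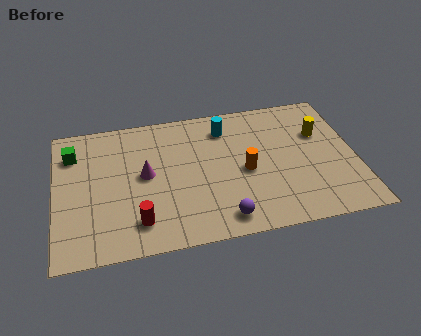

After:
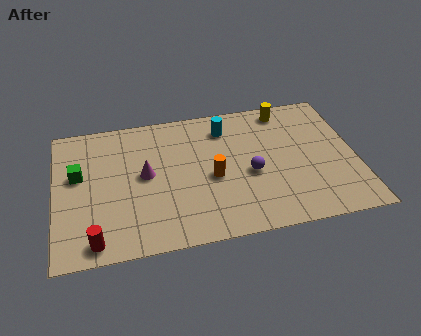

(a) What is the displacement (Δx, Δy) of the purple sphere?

(1.3, 2.3)

The purple sphere started near (6.9, 1.1) and ended near (8.2, 3.4).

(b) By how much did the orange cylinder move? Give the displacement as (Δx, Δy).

(-1.4, -0.1)

From the two frames, the orange cylinder sits at roughly (8.0, 3.6) before and (6.6, 3.5) after.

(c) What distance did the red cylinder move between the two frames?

1.9

The red cylinder was near (3.4, 1.6) before and (1.6, 0.9) after, so it travelled √(1.8² + 0.7²) ≈ 1.9 units.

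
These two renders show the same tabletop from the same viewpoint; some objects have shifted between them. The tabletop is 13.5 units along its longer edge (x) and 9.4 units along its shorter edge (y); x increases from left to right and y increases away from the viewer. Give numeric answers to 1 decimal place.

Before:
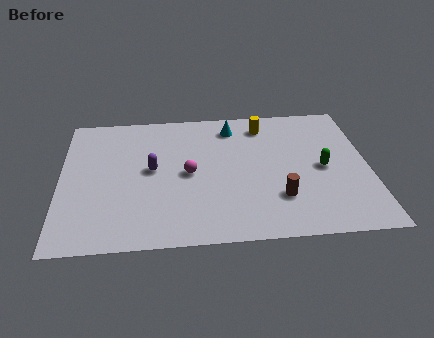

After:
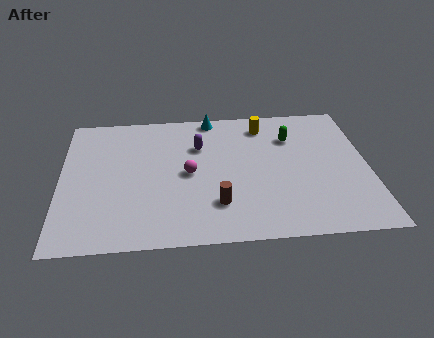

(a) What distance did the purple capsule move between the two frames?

2.6

From (4.0, 5.0) to (6.1, 6.5), the purple capsule covered √(2.1² + 1.5²) ≈ 2.6 units.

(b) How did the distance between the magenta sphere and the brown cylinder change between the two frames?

-1.9

They were about 4.4 units apart before and 2.5 after — 1.9 units closer together.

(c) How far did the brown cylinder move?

2.7

The brown cylinder was near (9.5, 2.6) before and (6.8, 2.4) after, so it travelled √(2.7² + 0.2²) ≈ 2.7 units.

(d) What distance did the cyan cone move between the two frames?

1.2

From (7.6, 7.8) to (6.7, 8.6), the cyan cone covered √(0.9² + 0.8²) ≈ 1.2 units.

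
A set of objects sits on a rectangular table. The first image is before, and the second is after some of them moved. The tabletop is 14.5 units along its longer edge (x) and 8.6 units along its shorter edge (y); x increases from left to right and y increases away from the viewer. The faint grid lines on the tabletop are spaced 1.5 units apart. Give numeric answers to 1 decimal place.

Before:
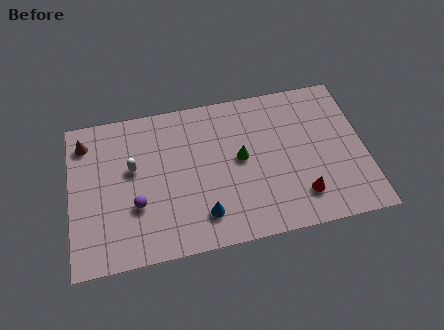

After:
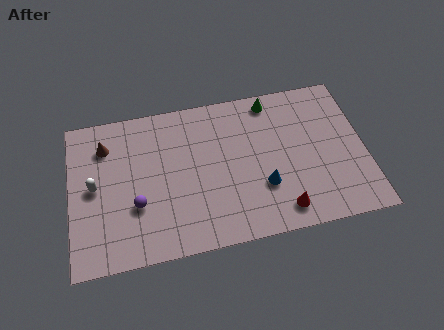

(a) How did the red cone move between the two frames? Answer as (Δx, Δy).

(-1.0, -0.6)

From the two frames, the red cone sits at roughly (11.2, 1.9) before and (10.2, 1.3) after.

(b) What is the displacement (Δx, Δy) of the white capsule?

(-1.9, -0.7)

The white capsule was at about (3.1, 5.1) and moved to about (1.2, 4.4).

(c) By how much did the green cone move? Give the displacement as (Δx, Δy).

(1.7, 3.0)

From the two frames, the green cone sits at roughly (8.4, 4.6) before and (10.1, 7.6) after.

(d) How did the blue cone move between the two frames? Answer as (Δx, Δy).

(3.0, 1.0)

The blue cone started near (6.4, 1.8) and ended near (9.4, 2.8).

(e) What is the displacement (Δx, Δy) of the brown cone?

(1.0, -0.4)

From the two frames, the brown cone sits at roughly (0.8, 7.0) before and (1.8, 6.6) after.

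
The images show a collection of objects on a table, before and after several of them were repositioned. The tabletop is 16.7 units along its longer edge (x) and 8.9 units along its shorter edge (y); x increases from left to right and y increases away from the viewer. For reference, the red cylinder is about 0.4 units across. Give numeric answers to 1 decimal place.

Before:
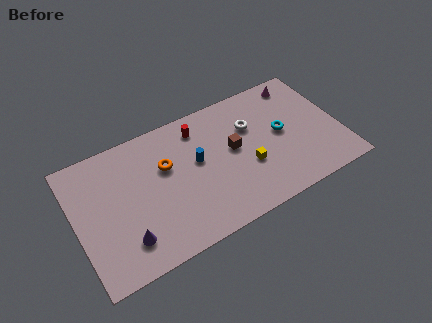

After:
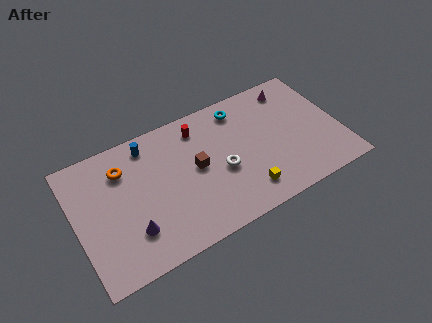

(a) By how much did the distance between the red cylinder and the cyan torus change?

-2.9

Before: roughly 5.6 units apart; after: 2.7. That's 2.9 units closer together.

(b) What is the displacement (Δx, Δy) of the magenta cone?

(-0.5, -0.2)

The magenta cone was at about (14.7, 7.7) and moved to about (14.2, 7.5).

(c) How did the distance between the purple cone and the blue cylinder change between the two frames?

-0.3

They were about 5.8 units apart before and 5.5 after — 0.3 units closer together.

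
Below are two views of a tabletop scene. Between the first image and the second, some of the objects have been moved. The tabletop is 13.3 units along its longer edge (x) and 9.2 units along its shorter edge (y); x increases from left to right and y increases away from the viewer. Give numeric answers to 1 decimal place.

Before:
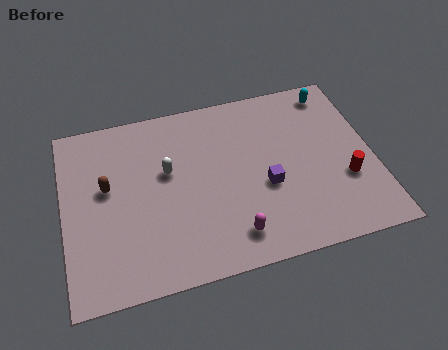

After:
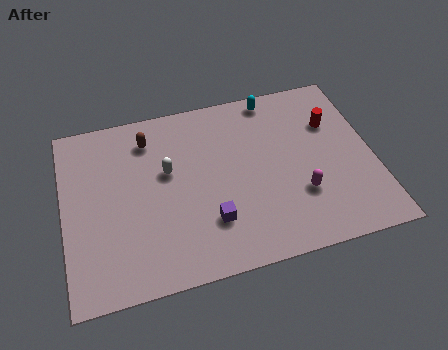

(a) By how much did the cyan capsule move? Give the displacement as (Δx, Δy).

(-2.6, 0.3)

The cyan capsule started near (11.9, 8.0) and ended near (9.3, 8.3).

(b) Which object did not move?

the white capsule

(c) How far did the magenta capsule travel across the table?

3.3

The magenta capsule moved from about (7.0, 1.6) to (10.0, 2.9), a distance of √(3.0² + 1.3²) ≈ 3.3.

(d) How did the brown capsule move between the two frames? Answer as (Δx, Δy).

(1.9, 2.1)

The brown capsule was at about (1.9, 5.3) and moved to about (3.8, 7.4).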